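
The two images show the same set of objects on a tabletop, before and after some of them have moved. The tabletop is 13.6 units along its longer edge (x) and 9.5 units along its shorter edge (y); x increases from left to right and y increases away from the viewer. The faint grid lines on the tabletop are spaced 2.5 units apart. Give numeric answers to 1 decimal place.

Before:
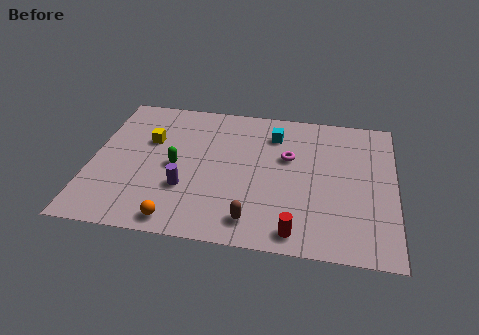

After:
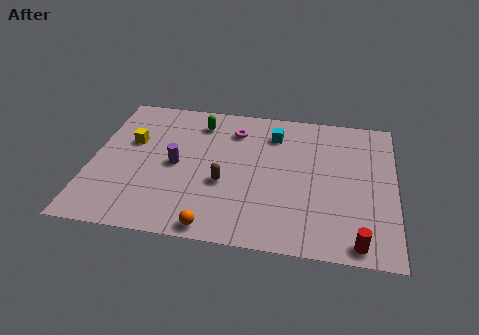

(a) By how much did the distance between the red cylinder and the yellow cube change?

+3.0

The distance was about 8.4 in the first image and 11.4 in the second, so they moved 3.0 units further apart.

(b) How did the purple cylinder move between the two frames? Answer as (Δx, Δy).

(-0.5, 1.5)

The purple cylinder was at about (4.3, 3.1) and moved to about (3.8, 4.6).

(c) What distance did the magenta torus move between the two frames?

2.9

The magenta torus was near (8.8, 5.9) before and (6.3, 7.4) after, so it travelled √(2.5² + 1.5²) ≈ 2.9 units.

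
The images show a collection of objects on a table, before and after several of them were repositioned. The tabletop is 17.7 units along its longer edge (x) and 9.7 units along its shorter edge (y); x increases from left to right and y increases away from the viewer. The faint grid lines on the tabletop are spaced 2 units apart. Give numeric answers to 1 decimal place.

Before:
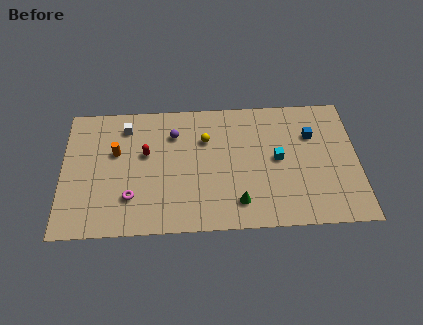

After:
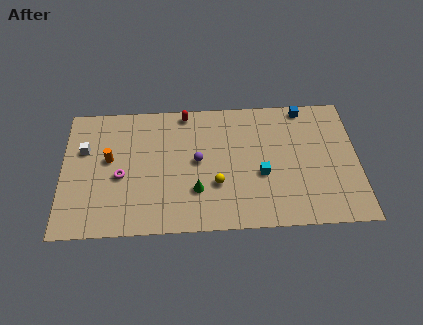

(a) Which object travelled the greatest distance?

the red capsule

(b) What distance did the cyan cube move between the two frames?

1.5

From (12.9, 5.0) to (11.9, 3.9), the cyan cube covered √(1.0² + 1.1²) ≈ 1.5 units.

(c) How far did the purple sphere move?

2.5

The purple sphere moved from about (6.7, 7.2) to (8.1, 5.1), a distance of √(1.4² + 2.1²) ≈ 2.5.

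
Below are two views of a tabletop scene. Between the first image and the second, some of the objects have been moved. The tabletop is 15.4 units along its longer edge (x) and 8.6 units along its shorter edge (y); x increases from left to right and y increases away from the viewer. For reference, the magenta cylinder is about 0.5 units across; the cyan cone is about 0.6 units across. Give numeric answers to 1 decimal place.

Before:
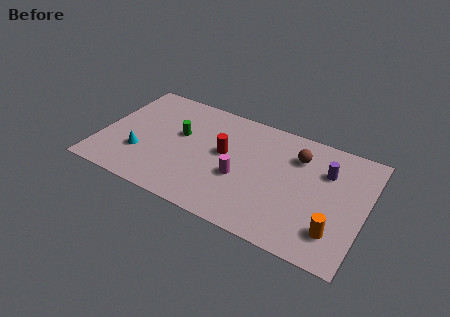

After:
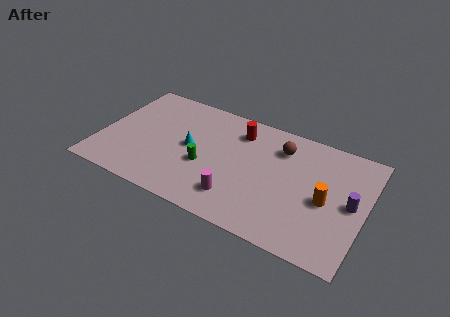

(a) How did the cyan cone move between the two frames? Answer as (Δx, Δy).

(2.7, 1.7)

The cyan cone was at about (2.5, 2.7) and moved to about (5.2, 4.4).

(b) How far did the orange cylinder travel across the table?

2.0

The orange cylinder was near (13.9, 2.0) before and (13.2, 3.9) after, so it travelled √(0.7² + 1.9²) ≈ 2.0 units.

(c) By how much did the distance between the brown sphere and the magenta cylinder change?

+0.9

They were about 4.2 units apart before and 5.1 after — 0.9 units further apart.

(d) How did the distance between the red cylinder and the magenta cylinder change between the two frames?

+3.1

Before: roughly 1.8 units apart; after: 4.9. That's 3.1 units further apart.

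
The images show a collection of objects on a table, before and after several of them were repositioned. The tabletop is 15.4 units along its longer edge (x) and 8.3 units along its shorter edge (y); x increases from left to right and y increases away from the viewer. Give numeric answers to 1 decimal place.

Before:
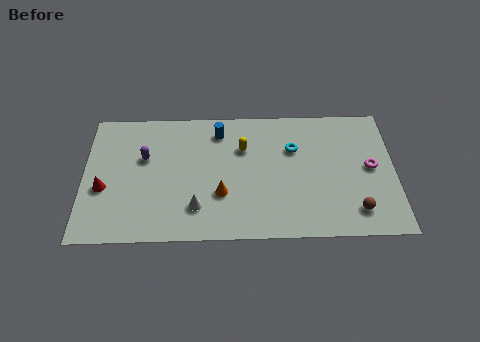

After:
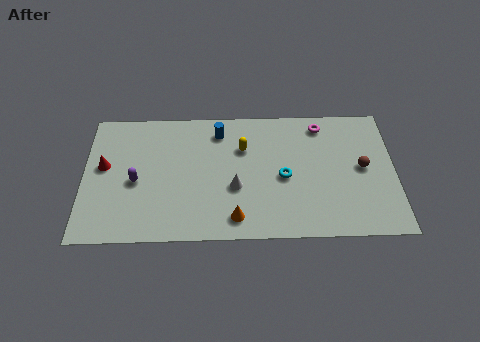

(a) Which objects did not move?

the yellow capsule and the blue cylinder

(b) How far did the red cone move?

1.4

From (1.0, 3.3) to (1.0, 4.7), the red cone covered √(0.0² + 1.4²) ≈ 1.4 units.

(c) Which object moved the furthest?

the magenta torus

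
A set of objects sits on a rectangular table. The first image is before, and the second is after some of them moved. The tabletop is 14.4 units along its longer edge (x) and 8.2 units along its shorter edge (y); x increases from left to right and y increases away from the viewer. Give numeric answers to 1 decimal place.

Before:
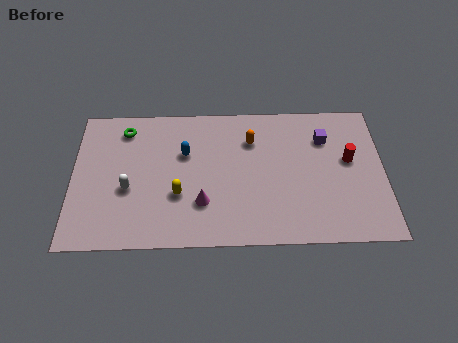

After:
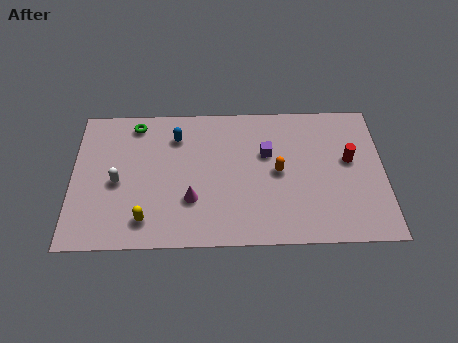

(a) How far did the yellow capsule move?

2.1

The yellow capsule moved from about (4.9, 2.9) to (3.4, 1.5), a distance of √(1.5² + 1.4²) ≈ 2.1.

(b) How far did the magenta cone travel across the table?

0.5

The magenta cone was near (6.0, 2.4) before and (5.5, 2.6) after, so it travelled √(0.5² + 0.2²) ≈ 0.5 units.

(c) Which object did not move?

the red cylinder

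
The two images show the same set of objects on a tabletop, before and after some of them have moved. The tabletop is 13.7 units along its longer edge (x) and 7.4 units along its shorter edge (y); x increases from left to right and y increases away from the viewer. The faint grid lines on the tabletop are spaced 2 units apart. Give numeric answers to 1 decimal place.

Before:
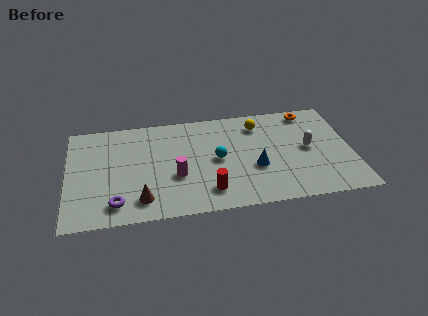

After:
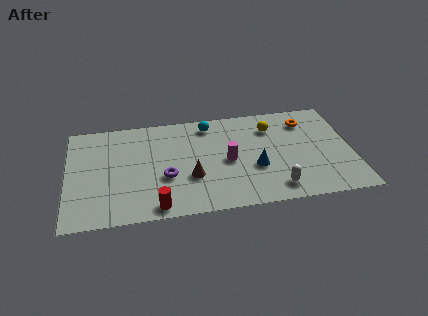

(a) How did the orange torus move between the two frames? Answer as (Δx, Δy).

(-0.2, -0.7)

The orange torus started near (11.8, 6.5) and ended near (11.6, 5.8).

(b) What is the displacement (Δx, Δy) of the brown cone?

(2.4, 1.2)

The brown cone started near (3.5, 1.4) and ended near (5.9, 2.6).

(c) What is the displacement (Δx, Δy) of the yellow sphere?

(0.6, -0.3)

The yellow sphere was at about (9.3, 5.9) and moved to about (9.9, 5.6).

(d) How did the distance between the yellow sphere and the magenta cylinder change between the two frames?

-2.1

Before: roughly 5.1 units apart; after: 3.0. That's 2.1 units closer together.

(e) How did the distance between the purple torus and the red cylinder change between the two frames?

-2.3

They were about 4.4 units apart before and 2.1 after — 2.3 units closer together.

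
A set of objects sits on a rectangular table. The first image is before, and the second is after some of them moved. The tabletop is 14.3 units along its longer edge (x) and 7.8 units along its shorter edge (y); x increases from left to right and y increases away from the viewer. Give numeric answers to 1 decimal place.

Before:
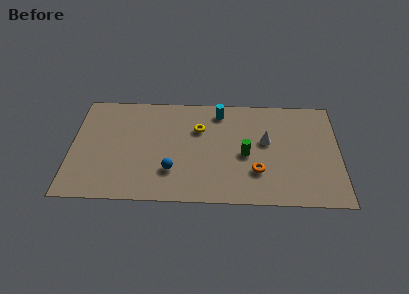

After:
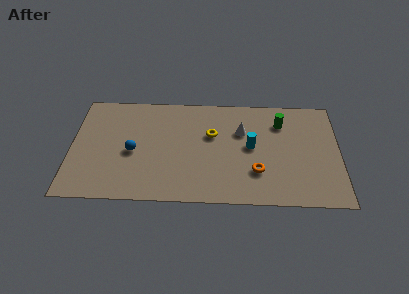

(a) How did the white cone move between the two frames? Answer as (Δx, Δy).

(-1.3, 0.7)

The white cone started near (10.4, 4.5) and ended near (9.1, 5.2).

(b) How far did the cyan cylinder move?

3.0

The cyan cylinder was near (7.9, 6.6) before and (9.6, 4.1) after, so it travelled √(1.7² + 2.5²) ≈ 3.0 units.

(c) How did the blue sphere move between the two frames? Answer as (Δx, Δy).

(-2.1, 1.3)

The blue sphere was at about (5.4, 2.2) and moved to about (3.3, 3.5).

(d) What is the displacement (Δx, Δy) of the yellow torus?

(0.7, -0.4)

The yellow torus was at about (6.8, 5.3) and moved to about (7.5, 4.9).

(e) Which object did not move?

the orange torus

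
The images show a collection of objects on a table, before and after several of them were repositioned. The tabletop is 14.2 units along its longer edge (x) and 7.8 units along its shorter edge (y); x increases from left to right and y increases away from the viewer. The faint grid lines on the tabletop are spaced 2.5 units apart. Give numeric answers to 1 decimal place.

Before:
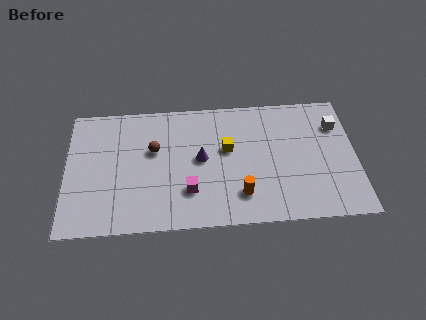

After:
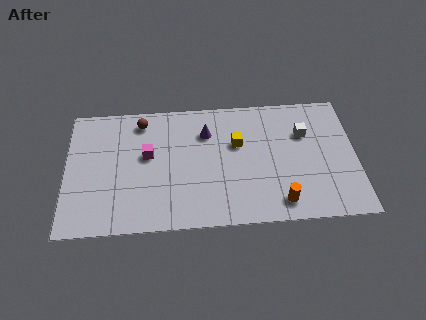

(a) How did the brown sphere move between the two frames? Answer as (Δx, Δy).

(-0.6, 1.8)

The brown sphere started near (4.3, 4.8) and ended near (3.7, 6.6).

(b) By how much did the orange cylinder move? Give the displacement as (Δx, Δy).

(1.9, -0.6)

The orange cylinder started near (8.5, 1.8) and ended near (10.4, 1.2).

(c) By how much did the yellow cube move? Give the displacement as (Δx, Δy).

(0.5, 0.3)

From the two frames, the yellow cube sits at roughly (7.9, 4.6) before and (8.4, 4.9) after.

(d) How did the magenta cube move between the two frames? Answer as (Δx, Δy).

(-2.0, 2.3)

The magenta cube was at about (6.0, 2.2) and moved to about (4.0, 4.5).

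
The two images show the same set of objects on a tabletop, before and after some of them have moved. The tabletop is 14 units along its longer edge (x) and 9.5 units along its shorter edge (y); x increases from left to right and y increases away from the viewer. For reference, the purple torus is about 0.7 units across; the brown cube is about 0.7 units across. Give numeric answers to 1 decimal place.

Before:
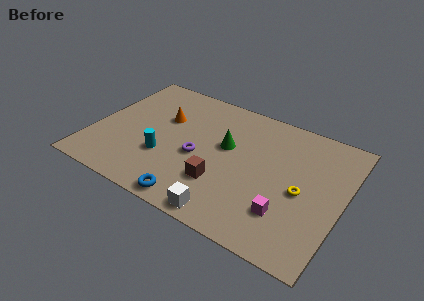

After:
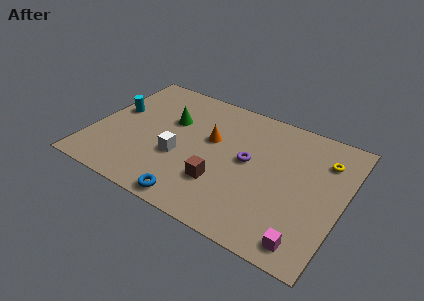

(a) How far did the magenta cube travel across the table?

1.8

From (11.2, 2.5) to (12.5, 1.2), the magenta cube covered √(1.3² + 1.3²) ≈ 1.8 units.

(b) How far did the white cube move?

4.2

The white cube was near (8.2, 0.9) before and (5.0, 3.6) after, so it travelled √(3.2² + 2.7²) ≈ 4.2 units.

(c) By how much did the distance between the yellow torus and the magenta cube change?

+4.0

They were about 1.9 units apart before and 5.9 after — 4.0 units further apart.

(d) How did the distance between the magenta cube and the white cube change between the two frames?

+4.5

Before: roughly 3.4 units apart; after: 7.9. That's 4.5 units further apart.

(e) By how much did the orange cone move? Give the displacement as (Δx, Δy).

(2.8, -0.4)

From the two frames, the orange cone sits at roughly (3.7, 6.1) before and (6.5, 5.7) after.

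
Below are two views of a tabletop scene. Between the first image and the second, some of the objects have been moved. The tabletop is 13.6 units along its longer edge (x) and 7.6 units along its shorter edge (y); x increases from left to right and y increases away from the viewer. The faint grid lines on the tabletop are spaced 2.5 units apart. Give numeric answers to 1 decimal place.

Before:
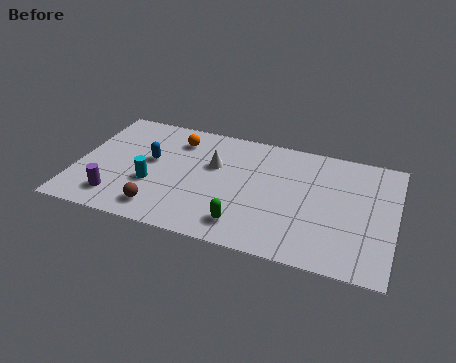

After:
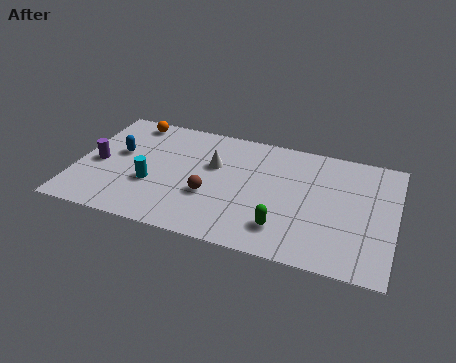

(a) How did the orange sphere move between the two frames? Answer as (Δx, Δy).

(-2.1, 0.7)

The orange sphere was at about (4.1, 6.0) and moved to about (2.0, 6.7).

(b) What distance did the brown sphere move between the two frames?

2.5

From (3.8, 1.3) to (5.8, 2.8), the brown sphere covered √(2.0² + 1.5²) ≈ 2.5 units.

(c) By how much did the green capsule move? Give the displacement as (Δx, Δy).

(1.6, 0.3)

From the two frames, the green capsule sits at roughly (7.4, 1.4) before and (9.0, 1.7) after.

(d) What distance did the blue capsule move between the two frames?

1.4

The blue capsule moved from about (3.1, 4.3) to (1.7, 4.4), a distance of √(1.4² + 0.1²) ≈ 1.4.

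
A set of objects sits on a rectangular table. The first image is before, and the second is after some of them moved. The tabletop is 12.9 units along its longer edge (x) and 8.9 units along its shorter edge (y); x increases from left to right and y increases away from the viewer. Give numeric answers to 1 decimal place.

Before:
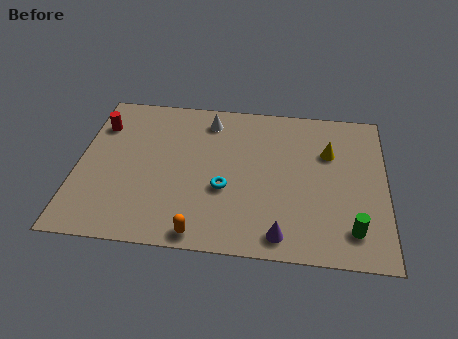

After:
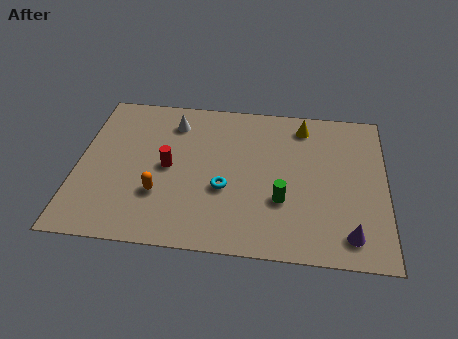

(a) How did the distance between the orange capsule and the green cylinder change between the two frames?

-1.2

The distance was about 6.3 in the first image and 5.1 in the second, so they moved 1.2 units closer together.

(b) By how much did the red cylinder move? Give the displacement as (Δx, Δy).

(3.0, -2.2)

The red cylinder started near (0.8, 6.6) and ended near (3.8, 4.4).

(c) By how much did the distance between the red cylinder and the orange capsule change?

-5.7

The distance was about 7.3 in the first image and 1.6 in the second, so they moved 5.7 units closer together.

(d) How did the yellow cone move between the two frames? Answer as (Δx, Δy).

(-1.1, 1.5)

From the two frames, the yellow cone sits at roughly (10.5, 6.0) before and (9.4, 7.5) after.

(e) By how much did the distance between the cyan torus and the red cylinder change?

-3.7

The distance was about 6.3 in the first image and 2.6 in the second, so they moved 3.7 units closer together.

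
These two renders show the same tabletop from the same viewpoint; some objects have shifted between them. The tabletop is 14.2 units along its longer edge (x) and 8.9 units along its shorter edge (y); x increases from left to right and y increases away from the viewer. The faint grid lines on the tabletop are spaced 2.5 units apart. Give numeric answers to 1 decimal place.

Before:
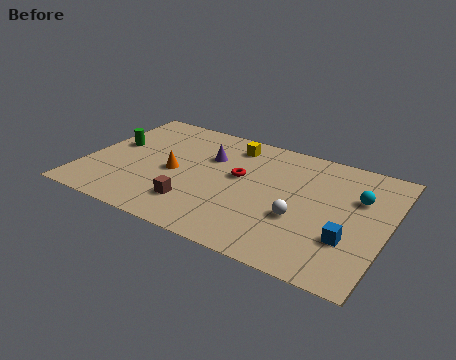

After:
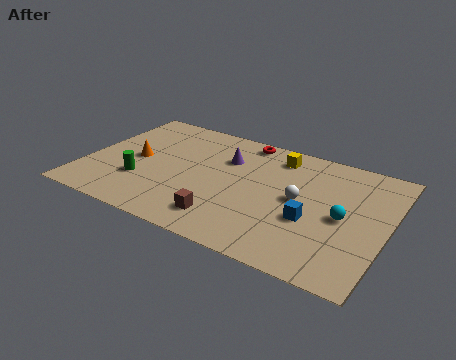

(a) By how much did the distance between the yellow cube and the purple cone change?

+0.9

The distance was about 1.7 in the first image and 2.6 in the second, so they moved 0.9 units further apart.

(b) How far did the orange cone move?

1.9

The orange cone moved from about (4.2, 4.1) to (2.3, 4.4), a distance of √(1.9² + 0.3²) ≈ 1.9.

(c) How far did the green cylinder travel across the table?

2.9

From (1.1, 5.1) to (2.8, 2.8), the green cylinder covered √(1.7² + 2.3²) ≈ 2.9 units.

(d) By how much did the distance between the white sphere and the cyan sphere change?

-1.4

They were about 3.5 units apart before and 2.1 after — 1.4 units closer together.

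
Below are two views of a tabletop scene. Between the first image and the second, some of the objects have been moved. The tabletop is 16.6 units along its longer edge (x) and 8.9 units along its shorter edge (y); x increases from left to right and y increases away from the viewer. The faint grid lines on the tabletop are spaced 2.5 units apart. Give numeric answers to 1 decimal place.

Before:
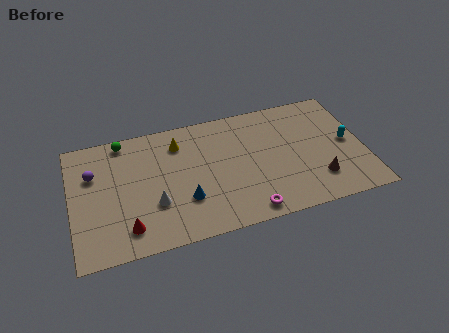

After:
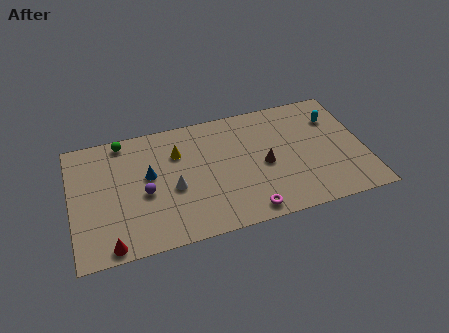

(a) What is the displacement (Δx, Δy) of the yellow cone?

(-0.1, -0.7)

From the two frames, the yellow cone sits at roughly (6.2, 7.0) before and (6.1, 6.3) after.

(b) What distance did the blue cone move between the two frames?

3.0

From (6.3, 2.8) to (4.4, 5.1), the blue cone covered √(1.9² + 2.3²) ≈ 3.0 units.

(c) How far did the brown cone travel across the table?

3.5

The brown cone was near (13.8, 2.2) before and (10.9, 4.1) after, so it travelled √(2.9² + 1.9²) ≈ 3.5 units.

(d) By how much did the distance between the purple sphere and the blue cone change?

-4.7

They were about 5.9 units apart before and 1.2 after — 4.7 units closer together.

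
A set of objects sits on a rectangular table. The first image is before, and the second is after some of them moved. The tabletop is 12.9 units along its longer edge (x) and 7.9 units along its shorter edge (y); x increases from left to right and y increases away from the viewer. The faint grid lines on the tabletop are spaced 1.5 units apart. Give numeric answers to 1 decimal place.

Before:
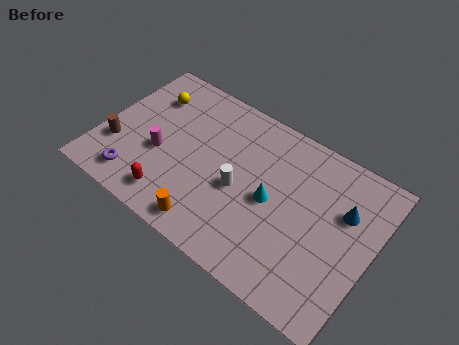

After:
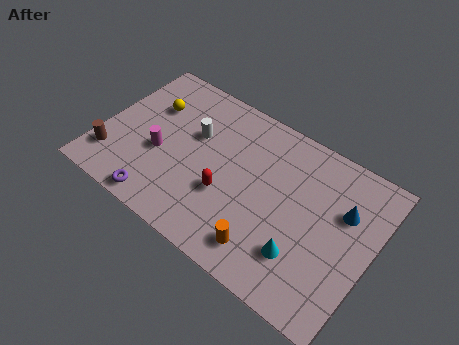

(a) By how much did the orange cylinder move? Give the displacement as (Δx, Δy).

(2.6, 0.4)

The orange cylinder started near (5.8, 1.0) and ended near (8.4, 1.4).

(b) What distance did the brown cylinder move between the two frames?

0.7

The brown cylinder was near (0.9, 2.5) before and (0.8, 1.8) after, so it travelled √(0.1² + 0.7²) ≈ 0.7 units.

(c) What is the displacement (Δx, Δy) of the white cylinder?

(-2.5, 1.5)

The white cylinder started near (6.7, 3.5) and ended near (4.2, 5.0).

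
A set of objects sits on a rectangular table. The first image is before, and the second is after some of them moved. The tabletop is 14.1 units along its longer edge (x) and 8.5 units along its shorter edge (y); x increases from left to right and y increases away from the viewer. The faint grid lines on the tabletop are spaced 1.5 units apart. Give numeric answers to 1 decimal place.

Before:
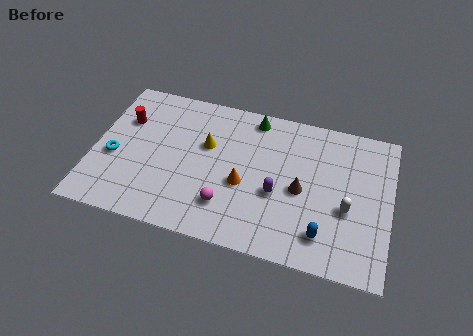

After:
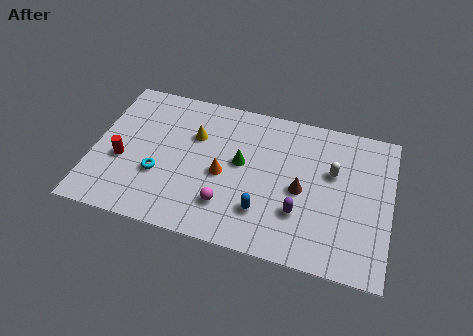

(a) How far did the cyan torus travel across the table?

2.3

The cyan torus moved from about (1.0, 3.5) to (3.2, 3.0), a distance of √(2.2² + 0.5²) ≈ 2.3.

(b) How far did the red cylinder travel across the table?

2.4

From (1.3, 5.8) to (1.4, 3.4), the red cylinder covered √(0.1² + 2.4²) ≈ 2.4 units.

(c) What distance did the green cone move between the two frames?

2.8

From (7.4, 7.5) to (7.0, 4.7), the green cone covered √(0.4² + 2.8²) ≈ 2.8 units.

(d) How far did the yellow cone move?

0.7

The yellow cone was near (5.3, 5.3) before and (4.7, 5.7) after, so it travelled √(0.6² + 0.4²) ≈ 0.7 units.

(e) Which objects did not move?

the brown cone and the magenta sphere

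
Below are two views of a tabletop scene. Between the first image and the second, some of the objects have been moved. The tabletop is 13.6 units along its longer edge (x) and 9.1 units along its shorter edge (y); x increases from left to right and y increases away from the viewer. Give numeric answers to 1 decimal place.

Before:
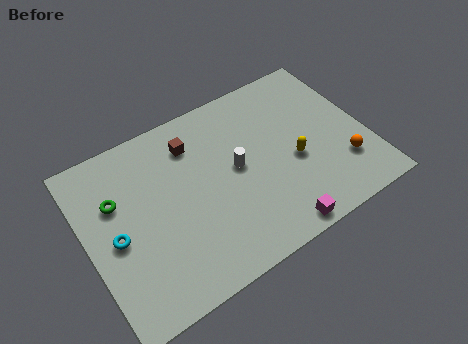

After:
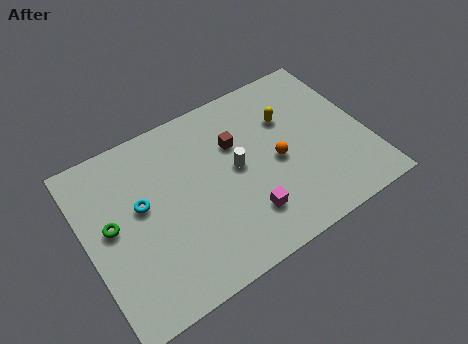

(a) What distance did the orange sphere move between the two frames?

3.4

The orange sphere was near (12.2, 2.5) before and (9.2, 4.2) after, so it travelled √(3.0² + 1.7²) ≈ 3.4 units.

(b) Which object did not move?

the white cylinder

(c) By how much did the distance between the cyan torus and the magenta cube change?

-2.5

Before: roughly 8.0 units apart; after: 5.5. That's 2.5 units closer together.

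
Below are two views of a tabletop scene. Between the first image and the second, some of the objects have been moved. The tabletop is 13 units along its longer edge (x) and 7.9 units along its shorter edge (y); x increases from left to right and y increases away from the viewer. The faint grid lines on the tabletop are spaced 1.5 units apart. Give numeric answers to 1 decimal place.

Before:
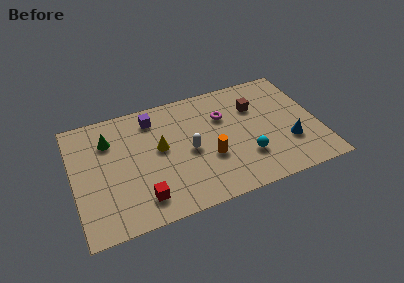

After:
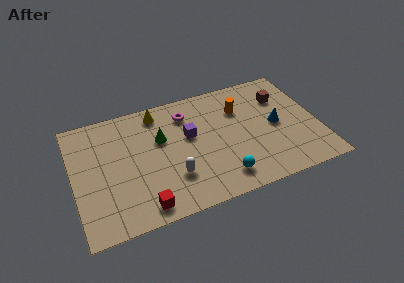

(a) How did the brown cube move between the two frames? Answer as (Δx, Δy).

(1.5, 0.2)

From the two frames, the brown cube sits at roughly (9.8, 5.5) before and (11.3, 5.7) after.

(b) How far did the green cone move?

2.8

From (2.0, 5.8) to (4.7, 5.0), the green cone covered √(2.7² + 0.8²) ≈ 2.8 units.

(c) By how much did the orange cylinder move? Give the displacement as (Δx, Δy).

(1.9, 2.7)

The orange cylinder started near (7.1, 2.9) and ended near (9.0, 5.6).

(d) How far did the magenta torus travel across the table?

2.1

The magenta torus was near (8.1, 5.4) before and (6.2, 6.2) after, so it travelled √(1.9² + 0.8²) ≈ 2.1 units.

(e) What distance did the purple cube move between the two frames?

2.5

The purple cube moved from about (4.4, 6.5) to (6.2, 4.7), a distance of √(1.8² + 1.8²) ≈ 2.5.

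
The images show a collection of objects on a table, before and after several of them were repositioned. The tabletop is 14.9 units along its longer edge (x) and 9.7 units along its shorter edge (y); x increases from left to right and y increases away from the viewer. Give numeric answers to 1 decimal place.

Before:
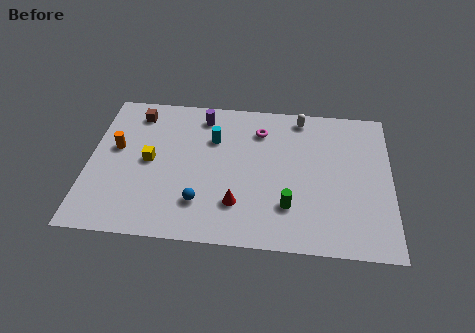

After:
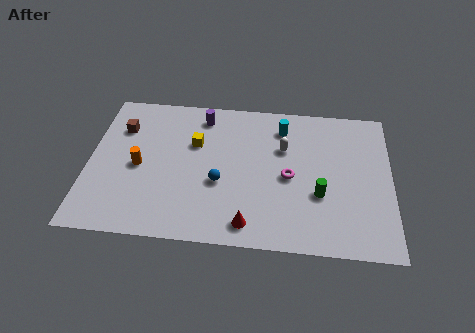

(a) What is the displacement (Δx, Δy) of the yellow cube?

(2.2, 1.4)

The yellow cube was at about (3.0, 4.9) and moved to about (5.2, 6.3).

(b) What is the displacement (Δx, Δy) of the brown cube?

(-0.7, -1.1)

From the two frames, the brown cube sits at roughly (2.2, 8.1) before and (1.5, 7.0) after.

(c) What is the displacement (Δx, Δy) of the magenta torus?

(1.5, -3.0)

The magenta torus was at about (8.4, 7.5) and moved to about (9.9, 4.5).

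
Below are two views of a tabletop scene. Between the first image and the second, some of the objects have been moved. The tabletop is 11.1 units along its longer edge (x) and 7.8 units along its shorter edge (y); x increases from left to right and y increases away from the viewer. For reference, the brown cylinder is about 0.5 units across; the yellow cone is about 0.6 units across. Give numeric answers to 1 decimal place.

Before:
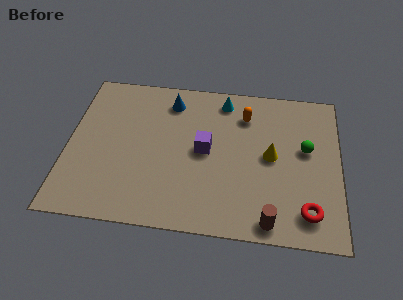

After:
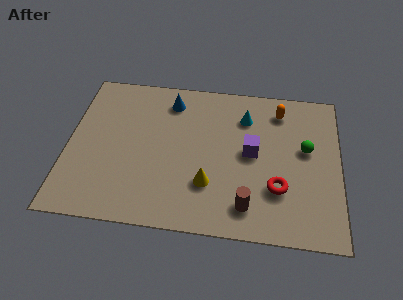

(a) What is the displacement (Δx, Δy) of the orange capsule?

(1.4, 0.4)

The orange capsule was at about (7.2, 6.0) and moved to about (8.6, 6.4).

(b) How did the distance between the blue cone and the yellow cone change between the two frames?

-0.4

They were about 4.8 units apart before and 4.4 after — 0.4 units closer together.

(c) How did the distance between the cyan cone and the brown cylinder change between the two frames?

-1.7

Before: roughly 6.2 units apart; after: 4.5. That's 1.7 units closer together.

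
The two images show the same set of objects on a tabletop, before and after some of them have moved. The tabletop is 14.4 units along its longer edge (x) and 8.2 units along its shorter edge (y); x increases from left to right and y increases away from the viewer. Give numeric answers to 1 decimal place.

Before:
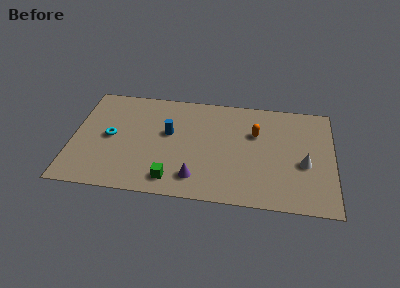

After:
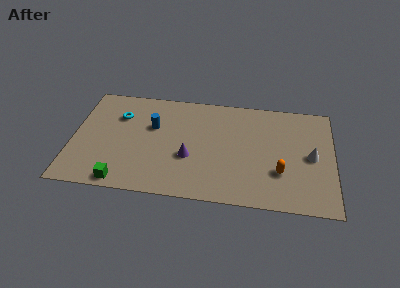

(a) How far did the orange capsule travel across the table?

3.1

From (10.1, 5.4) to (11.5, 2.6), the orange capsule covered √(1.4² + 2.8²) ≈ 3.1 units.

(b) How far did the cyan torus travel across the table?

1.7

From (2.1, 4.1) to (2.5, 5.8), the cyan torus covered √(0.4² + 1.7²) ≈ 1.7 units.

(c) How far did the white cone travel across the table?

0.7

The white cone moved from about (12.8, 3.4) to (13.2, 4.0), a distance of √(0.4² + 0.6²) ≈ 0.7.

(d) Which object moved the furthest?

the orange capsule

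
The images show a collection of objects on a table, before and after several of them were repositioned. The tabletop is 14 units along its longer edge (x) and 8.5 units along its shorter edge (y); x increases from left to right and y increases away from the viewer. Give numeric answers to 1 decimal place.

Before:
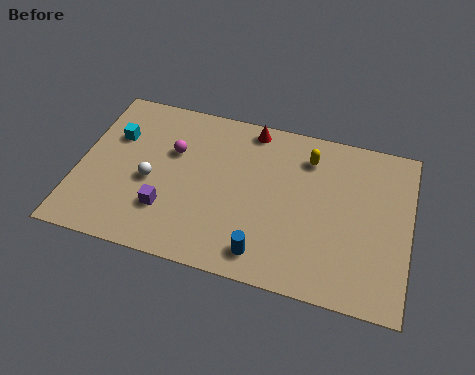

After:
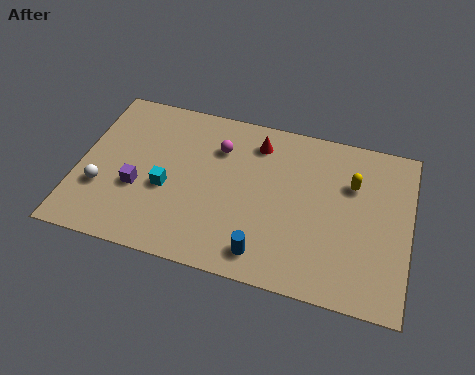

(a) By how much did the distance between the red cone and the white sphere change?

+1.9

Before: roughly 5.6 units apart; after: 7.5. That's 1.9 units further apart.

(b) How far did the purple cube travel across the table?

1.5

The purple cube moved from about (3.9, 2.4) to (2.6, 3.2), a distance of √(1.3² + 0.8²) ≈ 1.5.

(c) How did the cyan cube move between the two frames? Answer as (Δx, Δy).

(2.4, -2.2)

The cyan cube started near (1.4, 5.7) and ended near (3.8, 3.5).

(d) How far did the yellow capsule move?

2.1

The yellow capsule moved from about (9.6, 6.7) to (11.5, 5.8), a distance of √(1.9² + 0.9²) ≈ 2.1.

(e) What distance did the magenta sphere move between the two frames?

2.0

From (3.9, 5.5) to (5.8, 6.2), the magenta sphere covered √(1.9² + 0.7²) ≈ 2.0 units.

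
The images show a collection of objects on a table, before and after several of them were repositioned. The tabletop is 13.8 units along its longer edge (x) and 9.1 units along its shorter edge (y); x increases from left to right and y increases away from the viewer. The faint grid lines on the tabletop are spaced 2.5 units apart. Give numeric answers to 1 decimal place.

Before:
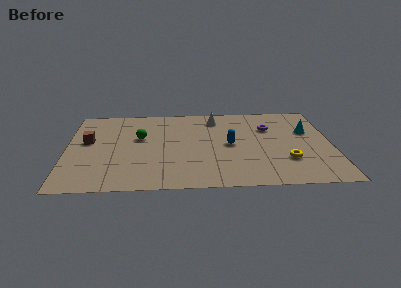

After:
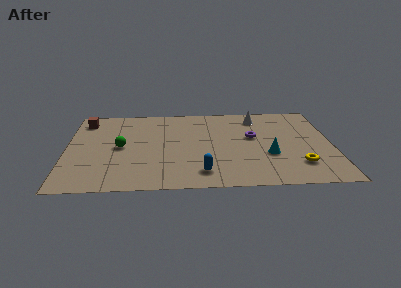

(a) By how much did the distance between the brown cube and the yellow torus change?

+1.7

The distance was about 10.6 in the first image and 12.3 in the second, so they moved 1.7 units further apart.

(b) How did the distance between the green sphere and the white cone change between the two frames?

+3.3

The distance was about 4.5 in the first image and 7.8 in the second, so they moved 3.3 units further apart.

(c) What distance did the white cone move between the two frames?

2.2

The white cone moved from about (7.8, 7.5) to (10.0, 7.5), a distance of √(2.2² + 0.0²) ≈ 2.2.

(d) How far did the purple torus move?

1.3

From (10.6, 6.3) to (9.7, 5.3), the purple torus covered √(0.9² + 1.0²) ≈ 1.3 units.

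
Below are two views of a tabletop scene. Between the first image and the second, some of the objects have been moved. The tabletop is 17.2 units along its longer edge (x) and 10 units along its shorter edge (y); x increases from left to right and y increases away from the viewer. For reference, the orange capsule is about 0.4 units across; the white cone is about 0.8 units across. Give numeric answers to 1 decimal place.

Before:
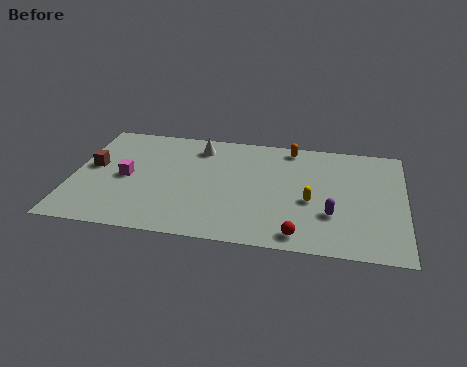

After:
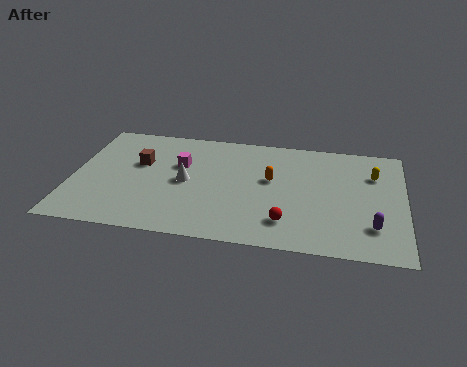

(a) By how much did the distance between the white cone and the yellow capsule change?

+2.7

They were about 7.2 units apart before and 9.9 after — 2.7 units further apart.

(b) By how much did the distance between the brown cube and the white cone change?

-3.2

They were about 6.0 units apart before and 2.8 after — 3.2 units closer together.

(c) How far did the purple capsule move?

2.2

From (13.5, 3.2) to (15.6, 2.5), the purple capsule covered √(2.1² + 0.7²) ≈ 2.2 units.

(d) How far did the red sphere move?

1.2

From (11.9, 1.2) to (11.2, 2.2), the red sphere covered √(0.7² + 1.0²) ≈ 1.2 units.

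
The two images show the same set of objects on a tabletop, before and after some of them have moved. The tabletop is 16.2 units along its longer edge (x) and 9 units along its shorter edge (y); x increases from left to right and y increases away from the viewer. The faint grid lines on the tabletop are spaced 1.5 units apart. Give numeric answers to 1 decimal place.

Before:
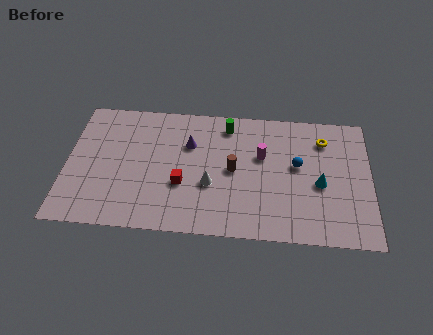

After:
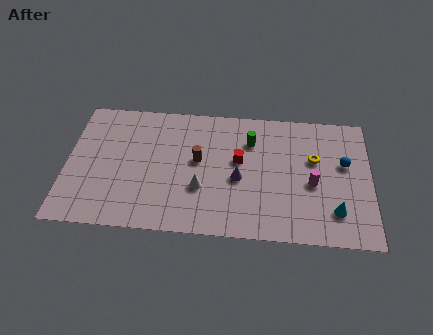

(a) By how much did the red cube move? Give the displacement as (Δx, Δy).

(3.0, 1.9)

The red cube started near (6.2, 3.3) and ended near (9.2, 5.2).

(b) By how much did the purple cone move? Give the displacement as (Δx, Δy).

(2.7, -2.2)

The purple cone started near (6.5, 6.1) and ended near (9.2, 3.9).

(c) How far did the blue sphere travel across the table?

2.5

The blue sphere moved from about (12.3, 5.1) to (14.8, 5.4), a distance of √(2.5² + 0.3²) ≈ 2.5.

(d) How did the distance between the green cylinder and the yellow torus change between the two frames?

-1.7

Before: roughly 5.2 units apart; after: 3.5. That's 1.7 units closer together.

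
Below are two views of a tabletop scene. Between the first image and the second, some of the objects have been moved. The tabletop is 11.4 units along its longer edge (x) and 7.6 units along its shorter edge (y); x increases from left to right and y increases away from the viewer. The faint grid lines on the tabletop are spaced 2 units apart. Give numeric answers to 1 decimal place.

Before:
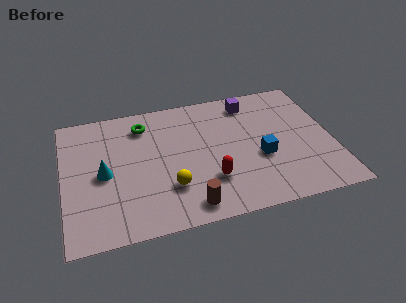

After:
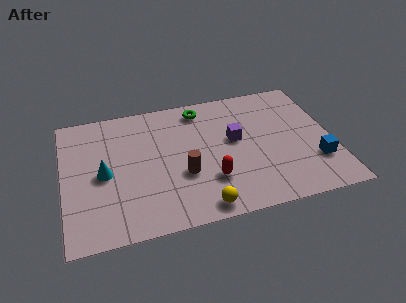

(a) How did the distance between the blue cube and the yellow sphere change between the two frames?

+1.2

Before: roughly 4.0 units apart; after: 5.2. That's 1.2 units further apart.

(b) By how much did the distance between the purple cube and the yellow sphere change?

-1.7

Before: roughly 5.6 units apart; after: 3.9. That's 1.7 units closer together.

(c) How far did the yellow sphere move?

1.8

The yellow sphere moved from about (4.4, 2.2) to (5.6, 0.8), a distance of √(1.2² + 1.4²) ≈ 1.8.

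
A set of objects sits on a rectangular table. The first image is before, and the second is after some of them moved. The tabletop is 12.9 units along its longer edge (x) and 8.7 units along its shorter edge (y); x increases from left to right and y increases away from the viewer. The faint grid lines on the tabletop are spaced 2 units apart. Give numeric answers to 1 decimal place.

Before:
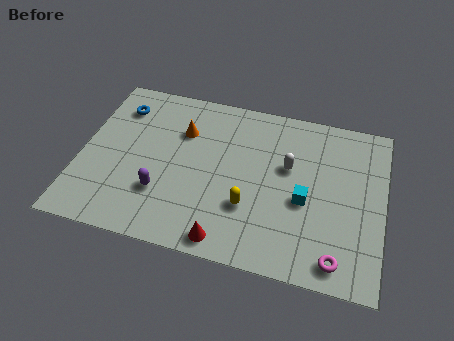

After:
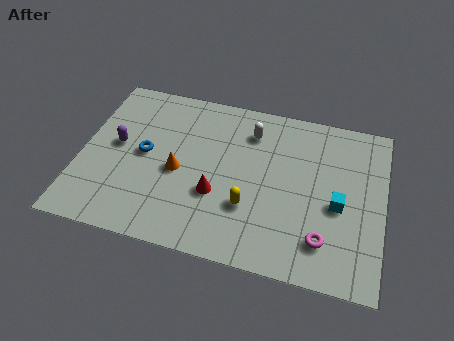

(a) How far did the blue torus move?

2.6

From (1.4, 6.8) to (2.7, 4.5), the blue torus covered √(1.3² + 2.3²) ≈ 2.6 units.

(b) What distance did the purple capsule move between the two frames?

3.0

The purple capsule moved from about (3.6, 2.6) to (1.5, 4.7), a distance of √(2.1² + 2.1²) ≈ 3.0.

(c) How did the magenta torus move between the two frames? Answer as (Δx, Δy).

(-0.6, 0.8)

The magenta torus was at about (11.1, 1.1) and moved to about (10.5, 1.9).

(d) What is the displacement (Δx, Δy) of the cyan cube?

(1.4, 0.1)

From the two frames, the cyan cube sits at roughly (9.6, 3.7) before and (11.0, 3.8) after.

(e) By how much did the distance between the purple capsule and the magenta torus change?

+1.8

They were about 7.6 units apart before and 9.4 after — 1.8 units further apart.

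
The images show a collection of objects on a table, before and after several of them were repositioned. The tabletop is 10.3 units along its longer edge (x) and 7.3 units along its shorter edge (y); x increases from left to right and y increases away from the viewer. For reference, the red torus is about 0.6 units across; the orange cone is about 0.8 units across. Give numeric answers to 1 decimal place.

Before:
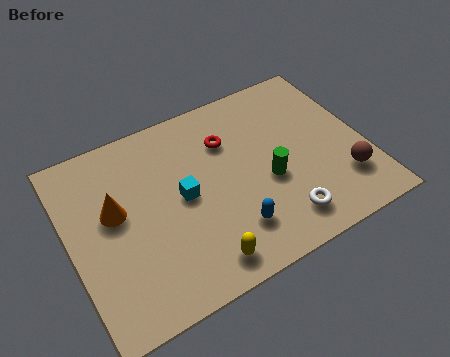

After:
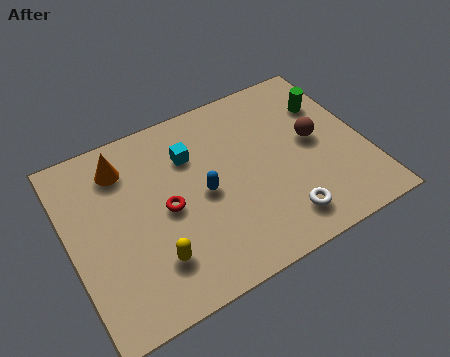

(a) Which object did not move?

the white torus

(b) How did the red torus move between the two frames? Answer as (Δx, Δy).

(-2.4, -1.7)

The red torus started near (5.7, 5.2) and ended near (3.3, 3.5).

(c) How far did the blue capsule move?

1.9

The blue capsule was near (5.3, 1.7) before and (4.6, 3.5) after, so it travelled √(0.7² + 1.8²) ≈ 1.9 units.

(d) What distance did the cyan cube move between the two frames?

1.6

The cyan cube moved from about (3.9, 3.7) to (4.4, 5.2), a distance of √(0.5² + 1.5²) ≈ 1.6.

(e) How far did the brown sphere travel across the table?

2.1

From (9.3, 1.9) to (8.6, 3.9), the brown sphere covered √(0.7² + 2.0²) ≈ 2.1 units.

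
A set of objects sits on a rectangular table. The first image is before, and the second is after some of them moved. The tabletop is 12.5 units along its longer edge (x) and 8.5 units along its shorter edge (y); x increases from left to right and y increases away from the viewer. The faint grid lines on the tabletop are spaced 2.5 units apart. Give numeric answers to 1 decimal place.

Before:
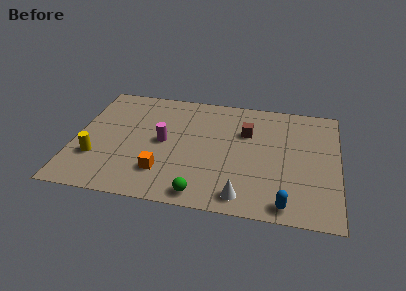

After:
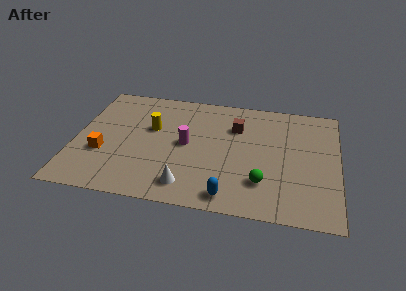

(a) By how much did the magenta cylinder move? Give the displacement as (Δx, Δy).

(1.1, 0.0)

From the two frames, the magenta cylinder sits at roughly (4.2, 4.3) before and (5.3, 4.3) after.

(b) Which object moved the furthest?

the yellow cylinder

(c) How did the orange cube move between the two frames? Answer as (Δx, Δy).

(-2.9, 0.9)

From the two frames, the orange cube sits at roughly (4.3, 2.1) before and (1.4, 3.0) after.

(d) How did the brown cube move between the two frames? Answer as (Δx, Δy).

(-0.5, 0.3)

The brown cube was at about (8.1, 5.7) and moved to about (7.6, 6.0).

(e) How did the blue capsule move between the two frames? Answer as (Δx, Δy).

(-2.6, 0.1)

The blue capsule started near (10.1, 0.9) and ended near (7.5, 1.0).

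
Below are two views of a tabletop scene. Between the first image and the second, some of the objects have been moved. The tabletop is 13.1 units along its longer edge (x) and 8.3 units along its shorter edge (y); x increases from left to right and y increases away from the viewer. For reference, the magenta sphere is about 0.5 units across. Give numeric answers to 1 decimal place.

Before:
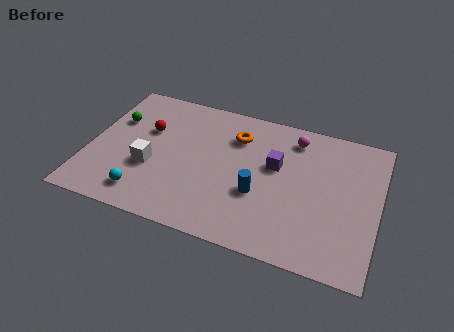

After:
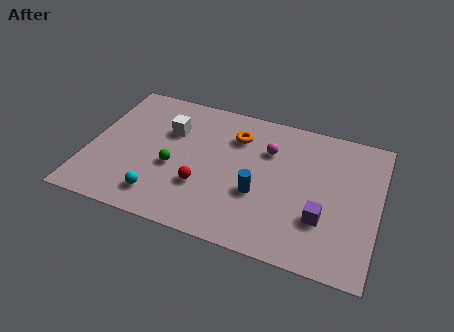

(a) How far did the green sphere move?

3.6

The green sphere moved from about (1.0, 5.5) to (3.9, 3.4), a distance of √(2.9² + 2.1²) ≈ 3.6.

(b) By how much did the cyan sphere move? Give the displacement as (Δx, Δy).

(0.7, 0.1)

The cyan sphere was at about (2.8, 1.4) and moved to about (3.5, 1.5).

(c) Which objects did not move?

the blue cylinder and the orange torus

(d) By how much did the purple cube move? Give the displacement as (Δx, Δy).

(2.3, -2.4)

The purple cube was at about (8.4, 5.0) and moved to about (10.7, 2.6).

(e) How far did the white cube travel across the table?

2.6

The white cube moved from about (2.9, 3.1) to (3.5, 5.6), a distance of √(0.6² + 2.5²) ≈ 2.6.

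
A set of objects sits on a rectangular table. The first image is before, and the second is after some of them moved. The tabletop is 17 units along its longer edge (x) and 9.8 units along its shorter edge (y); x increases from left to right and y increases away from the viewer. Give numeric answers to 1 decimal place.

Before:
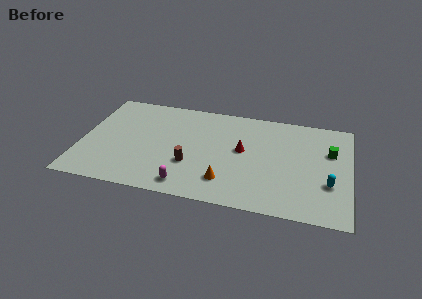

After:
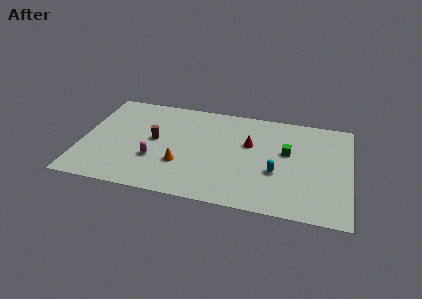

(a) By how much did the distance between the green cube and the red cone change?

-3.2

They were about 5.6 units apart before and 2.4 after — 3.2 units closer together.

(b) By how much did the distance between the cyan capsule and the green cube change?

-0.9

Before: roughly 3.1 units apart; after: 2.2. That's 0.9 units closer together.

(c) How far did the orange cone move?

3.1

The orange cone moved from about (9.3, 2.2) to (6.4, 3.2), a distance of √(2.9² + 1.0²) ≈ 3.1.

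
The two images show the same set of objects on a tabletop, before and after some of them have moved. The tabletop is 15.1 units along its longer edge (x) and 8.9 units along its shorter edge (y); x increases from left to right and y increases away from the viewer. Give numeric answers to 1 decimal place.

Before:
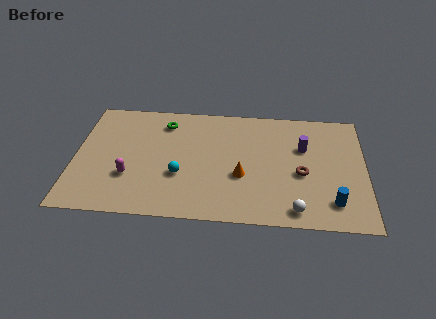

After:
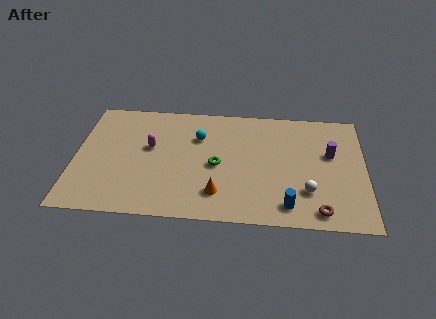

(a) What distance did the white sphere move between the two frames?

1.5

From (11.5, 1.1) to (12.1, 2.5), the white sphere covered √(0.6² + 1.4²) ≈ 1.5 units.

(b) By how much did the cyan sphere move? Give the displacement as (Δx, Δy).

(0.9, 3.0)

The cyan sphere was at about (5.5, 3.2) and moved to about (6.4, 6.2).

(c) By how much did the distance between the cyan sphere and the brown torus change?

+1.8

They were about 6.3 units apart before and 8.1 after — 1.8 units further apart.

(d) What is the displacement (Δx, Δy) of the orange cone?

(-1.2, -1.4)

The orange cone started near (8.7, 3.4) and ended near (7.5, 2.0).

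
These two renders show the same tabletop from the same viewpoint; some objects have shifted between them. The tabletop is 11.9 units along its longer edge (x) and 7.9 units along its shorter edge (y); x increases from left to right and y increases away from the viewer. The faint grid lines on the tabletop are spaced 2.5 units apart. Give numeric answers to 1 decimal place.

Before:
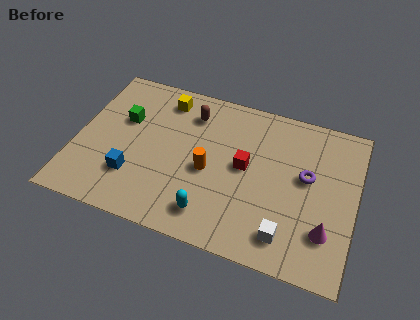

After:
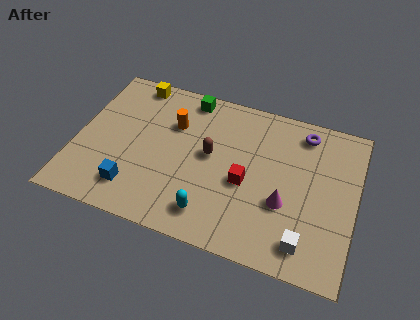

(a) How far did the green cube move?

3.3

The green cube was near (1.9, 5.0) before and (4.5, 7.0) after, so it travelled √(2.6² + 2.0²) ≈ 3.3 units.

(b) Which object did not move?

the cyan capsule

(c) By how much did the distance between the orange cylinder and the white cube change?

+3.2

Before: roughly 4.1 units apart; after: 7.3. That's 3.2 units further apart.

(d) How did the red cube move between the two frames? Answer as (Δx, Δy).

(0.1, -0.8)

The red cube was at about (7.2, 4.2) and moved to about (7.3, 3.4).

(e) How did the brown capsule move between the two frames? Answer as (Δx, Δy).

(1.0, -1.9)

The brown capsule started near (4.7, 6.2) and ended near (5.7, 4.3).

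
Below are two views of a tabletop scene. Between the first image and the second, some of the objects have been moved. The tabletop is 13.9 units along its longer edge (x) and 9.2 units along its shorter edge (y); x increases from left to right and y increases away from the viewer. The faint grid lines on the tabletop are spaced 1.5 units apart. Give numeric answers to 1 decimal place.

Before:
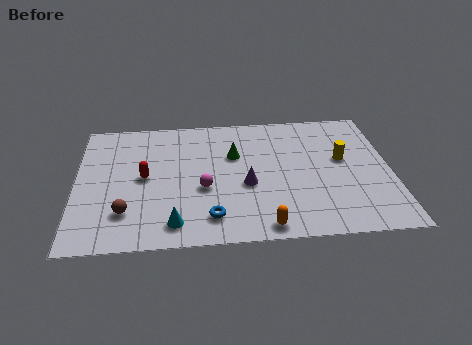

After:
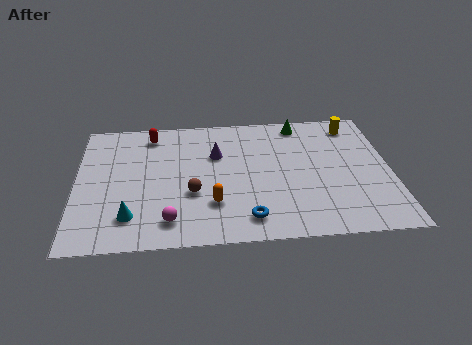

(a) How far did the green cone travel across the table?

3.7

The green cone was near (7.0, 6.0) before and (10.0, 8.1) after, so it travelled √(3.0² + 2.1²) ≈ 3.7 units.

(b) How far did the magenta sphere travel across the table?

2.6

The magenta sphere moved from about (5.6, 3.7) to (4.1, 1.6), a distance of √(1.5² + 2.1²) ≈ 2.6.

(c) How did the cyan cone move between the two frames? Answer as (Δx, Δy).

(-1.9, 0.6)

From the two frames, the cyan cone sits at roughly (4.3, 1.4) before and (2.4, 2.0) after.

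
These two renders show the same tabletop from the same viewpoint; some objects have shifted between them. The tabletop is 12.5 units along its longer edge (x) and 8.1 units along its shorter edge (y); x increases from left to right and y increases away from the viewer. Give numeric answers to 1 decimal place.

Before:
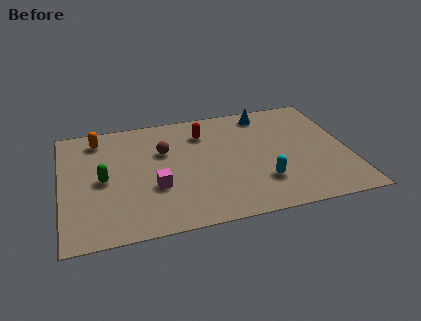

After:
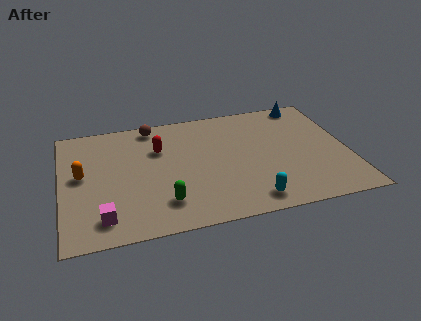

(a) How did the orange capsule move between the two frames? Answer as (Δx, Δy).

(-0.8, -2.4)

The orange capsule started near (1.7, 6.8) and ended near (0.9, 4.4).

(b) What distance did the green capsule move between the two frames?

3.3

The green capsule was near (1.8, 3.9) before and (4.3, 1.8) after, so it travelled √(2.5² + 2.1²) ≈ 3.3 units.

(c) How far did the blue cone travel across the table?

1.9

From (9.1, 7.0) to (11.0, 7.3), the blue cone covered √(1.9² + 0.3²) ≈ 1.9 units.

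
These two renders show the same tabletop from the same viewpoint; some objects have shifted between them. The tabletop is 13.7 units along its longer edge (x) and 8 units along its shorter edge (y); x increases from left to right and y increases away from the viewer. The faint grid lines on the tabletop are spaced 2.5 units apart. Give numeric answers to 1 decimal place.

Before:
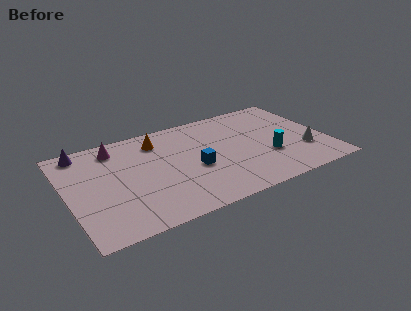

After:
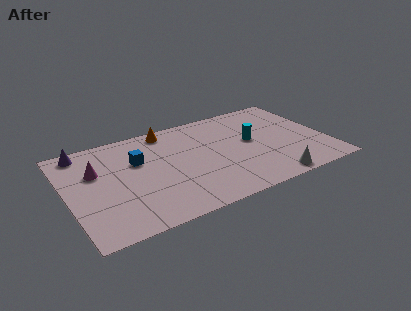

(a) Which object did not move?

the purple cone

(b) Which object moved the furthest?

the blue cube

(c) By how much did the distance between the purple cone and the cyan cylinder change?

-1.2

They were about 10.3 units apart before and 9.1 after — 1.2 units closer together.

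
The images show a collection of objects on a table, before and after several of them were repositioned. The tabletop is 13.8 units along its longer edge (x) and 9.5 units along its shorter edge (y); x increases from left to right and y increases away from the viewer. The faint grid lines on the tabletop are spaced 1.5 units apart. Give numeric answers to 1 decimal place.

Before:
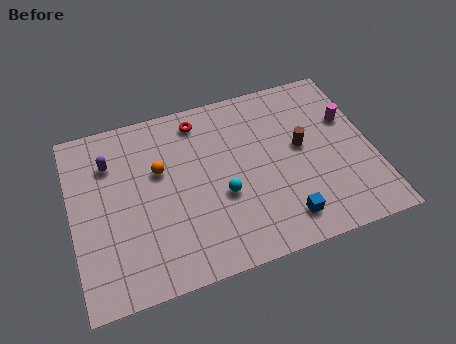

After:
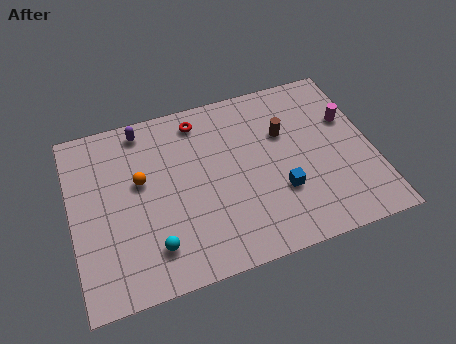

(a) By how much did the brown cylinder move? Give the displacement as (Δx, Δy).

(-0.7, 1.0)

From the two frames, the brown cylinder sits at roughly (10.6, 5.2) before and (9.9, 6.2) after.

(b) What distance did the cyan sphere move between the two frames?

3.7

The cyan sphere moved from about (6.8, 3.7) to (3.5, 2.0), a distance of √(3.3² + 1.7²) ≈ 3.7.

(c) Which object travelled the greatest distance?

the cyan sphere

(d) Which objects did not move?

the red torus and the magenta cylinder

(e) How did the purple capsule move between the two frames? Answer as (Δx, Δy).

(1.6, 1.4)

The purple capsule was at about (1.9, 7.0) and moved to about (3.5, 8.4).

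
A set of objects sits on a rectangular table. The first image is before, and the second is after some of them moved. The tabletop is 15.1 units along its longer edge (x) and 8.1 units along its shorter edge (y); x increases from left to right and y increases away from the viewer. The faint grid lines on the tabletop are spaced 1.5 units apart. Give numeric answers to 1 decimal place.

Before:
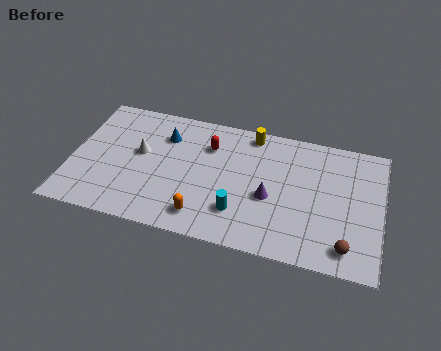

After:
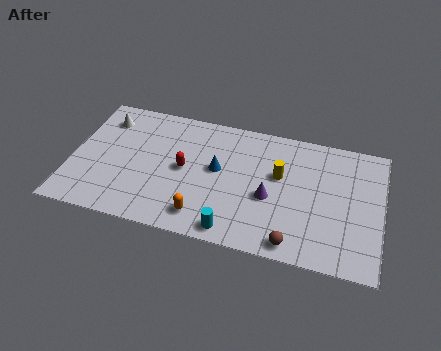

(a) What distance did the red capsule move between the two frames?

2.1

The red capsule moved from about (6.6, 5.9) to (5.5, 4.1), a distance of √(1.1² + 1.8²) ≈ 2.1.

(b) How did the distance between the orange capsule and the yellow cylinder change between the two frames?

-1.2

The distance was about 6.1 in the first image and 4.9 in the second, so they moved 1.2 units closer together.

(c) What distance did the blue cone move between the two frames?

3.1

The blue cone moved from about (4.4, 6.0) to (7.1, 4.5), a distance of √(2.7² + 1.5²) ≈ 3.1.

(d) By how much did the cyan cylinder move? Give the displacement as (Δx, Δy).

(-0.2, -1.2)

The cyan cylinder started near (8.3, 2.1) and ended near (8.1, 0.9).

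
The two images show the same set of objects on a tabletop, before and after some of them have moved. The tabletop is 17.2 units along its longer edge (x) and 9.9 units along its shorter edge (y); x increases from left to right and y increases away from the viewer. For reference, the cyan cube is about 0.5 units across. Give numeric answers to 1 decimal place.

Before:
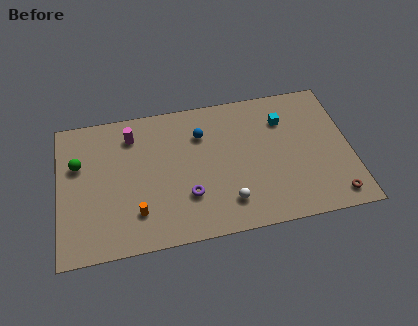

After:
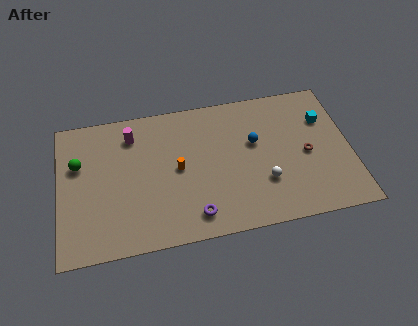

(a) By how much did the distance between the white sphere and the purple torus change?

+2.0

The distance was about 2.5 in the first image and 4.5 in the second, so they moved 2.0 units further apart.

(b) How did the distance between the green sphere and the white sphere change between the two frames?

+1.7

The distance was about 9.6 in the first image and 11.3 in the second, so they moved 1.7 units further apart.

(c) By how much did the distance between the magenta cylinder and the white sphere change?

+1.1

The distance was about 7.9 in the first image and 9.0 in the second, so they moved 1.1 units further apart.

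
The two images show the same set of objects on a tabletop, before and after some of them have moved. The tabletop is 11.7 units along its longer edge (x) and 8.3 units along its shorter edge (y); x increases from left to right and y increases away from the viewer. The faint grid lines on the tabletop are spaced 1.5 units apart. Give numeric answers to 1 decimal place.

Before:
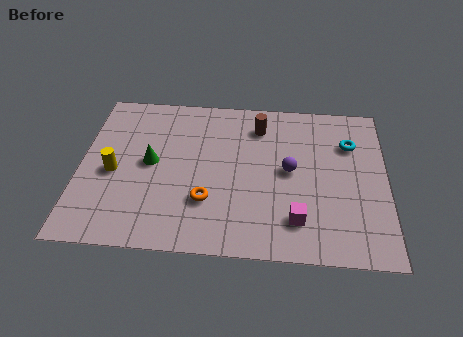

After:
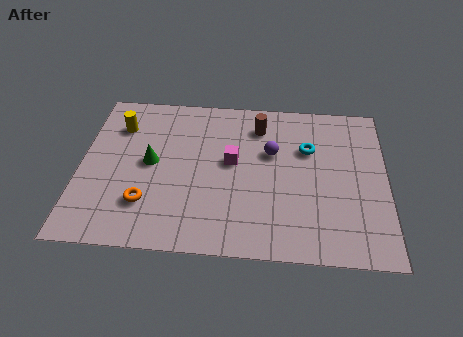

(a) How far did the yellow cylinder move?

2.5

The yellow cylinder moved from about (1.3, 3.7) to (1.4, 6.2), a distance of √(0.1² + 2.5²) ≈ 2.5.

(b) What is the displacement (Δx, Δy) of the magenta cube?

(-2.5, 2.8)

From the two frames, the magenta cube sits at roughly (8.3, 1.8) before and (5.8, 4.6) after.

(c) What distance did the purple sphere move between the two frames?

1.1

The purple sphere moved from about (8.0, 4.3) to (7.3, 5.2), a distance of √(0.7² + 0.9²) ≈ 1.1.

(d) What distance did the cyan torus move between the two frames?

1.6

From (10.3, 5.9) to (8.7, 5.5), the cyan torus covered √(1.6² + 0.4²) ≈ 1.6 units.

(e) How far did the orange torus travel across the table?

2.3

From (4.9, 2.5) to (2.6, 2.2), the orange torus covered √(2.3² + 0.3²) ≈ 2.3 units.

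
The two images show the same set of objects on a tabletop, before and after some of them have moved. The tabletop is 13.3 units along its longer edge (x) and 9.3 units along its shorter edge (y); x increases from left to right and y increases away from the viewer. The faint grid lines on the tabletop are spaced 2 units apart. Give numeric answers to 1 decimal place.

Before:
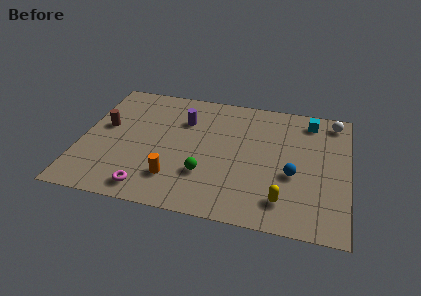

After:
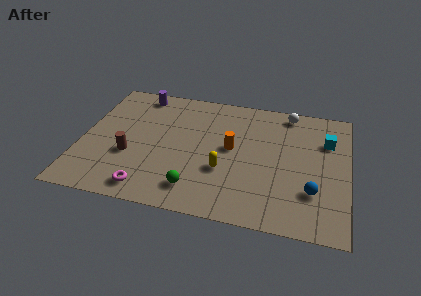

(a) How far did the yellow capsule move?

3.4

The yellow capsule was near (10.2, 1.8) before and (7.2, 3.3) after, so it travelled √(3.0² + 1.5²) ≈ 3.4 units.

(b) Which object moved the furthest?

the orange cylinder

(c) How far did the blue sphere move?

1.4

The blue sphere was near (10.6, 3.7) before and (11.6, 2.7) after, so it travelled √(1.0² + 1.0²) ≈ 1.4 units.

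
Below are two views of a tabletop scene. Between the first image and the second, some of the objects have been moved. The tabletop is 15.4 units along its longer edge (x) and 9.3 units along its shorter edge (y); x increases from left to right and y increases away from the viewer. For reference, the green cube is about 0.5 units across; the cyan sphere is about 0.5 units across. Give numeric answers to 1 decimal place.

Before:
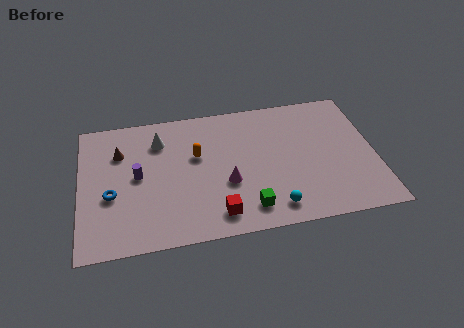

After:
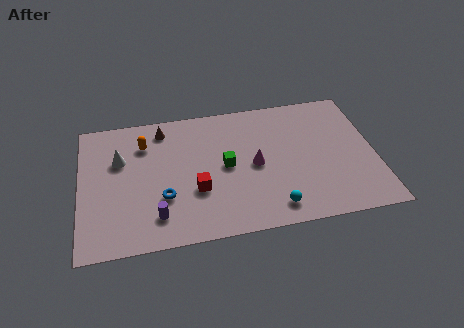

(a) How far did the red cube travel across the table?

2.1

From (7.0, 1.5) to (6.0, 3.3), the red cube covered √(1.0² + 1.8²) ≈ 2.1 units.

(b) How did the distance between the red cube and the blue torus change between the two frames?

-4.1

They were about 5.8 units apart before and 1.7 after — 4.1 units closer together.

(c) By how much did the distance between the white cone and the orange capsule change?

-0.8

They were about 2.4 units apart before and 1.6 after — 0.8 units closer together.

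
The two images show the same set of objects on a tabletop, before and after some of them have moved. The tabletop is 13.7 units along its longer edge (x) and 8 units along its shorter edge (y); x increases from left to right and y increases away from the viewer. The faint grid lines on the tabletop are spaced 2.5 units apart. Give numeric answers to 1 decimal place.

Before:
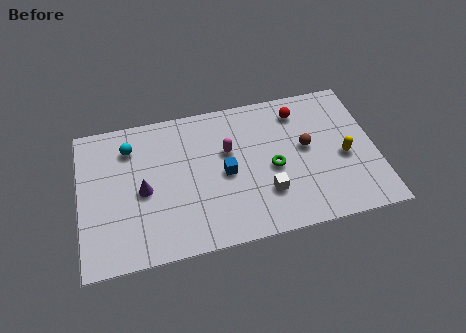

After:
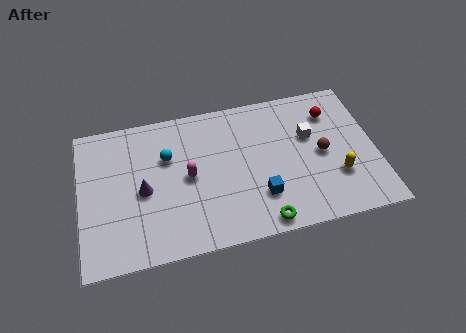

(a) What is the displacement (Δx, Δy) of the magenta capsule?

(-1.9, -1.0)

The magenta capsule started near (6.9, 5.0) and ended near (5.0, 4.0).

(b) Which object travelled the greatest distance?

the white cube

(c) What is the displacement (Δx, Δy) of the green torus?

(-0.7, -2.8)

The green torus started near (8.9, 3.6) and ended near (8.2, 0.8).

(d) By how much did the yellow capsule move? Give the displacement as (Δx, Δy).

(-0.4, -1.0)

The yellow capsule was at about (12.2, 3.5) and moved to about (11.8, 2.5).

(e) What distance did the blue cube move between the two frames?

2.2

The blue cube moved from about (6.7, 3.8) to (8.2, 2.2), a distance of √(1.5² + 1.6²) ≈ 2.2.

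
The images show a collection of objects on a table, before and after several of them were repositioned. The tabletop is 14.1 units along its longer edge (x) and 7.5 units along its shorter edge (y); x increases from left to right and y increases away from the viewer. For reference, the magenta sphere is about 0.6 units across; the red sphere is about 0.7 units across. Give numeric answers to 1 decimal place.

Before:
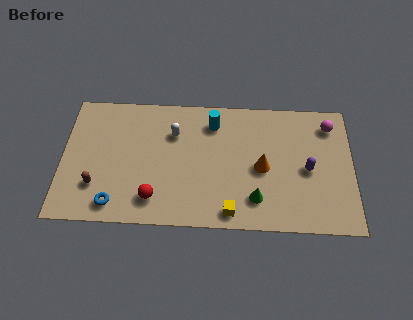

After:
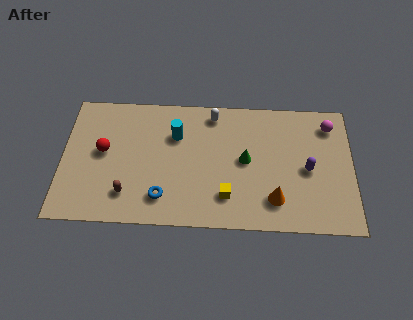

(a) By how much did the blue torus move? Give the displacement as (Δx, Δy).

(2.3, 0.5)

The blue torus started near (2.6, 1.1) and ended near (4.9, 1.6).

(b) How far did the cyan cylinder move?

2.0

The cyan cylinder was near (7.3, 6.0) before and (5.5, 5.2) after, so it travelled √(1.8² + 0.8²) ≈ 2.0 units.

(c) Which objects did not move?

the purple capsule and the magenta sphere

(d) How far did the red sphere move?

3.6

From (4.5, 1.5) to (2.0, 4.1), the red sphere covered √(2.5² + 2.6²) ≈ 3.6 units.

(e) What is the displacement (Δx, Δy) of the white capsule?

(1.9, 1.2)

From the two frames, the white capsule sits at roughly (5.4, 5.3) before and (7.3, 6.5) after.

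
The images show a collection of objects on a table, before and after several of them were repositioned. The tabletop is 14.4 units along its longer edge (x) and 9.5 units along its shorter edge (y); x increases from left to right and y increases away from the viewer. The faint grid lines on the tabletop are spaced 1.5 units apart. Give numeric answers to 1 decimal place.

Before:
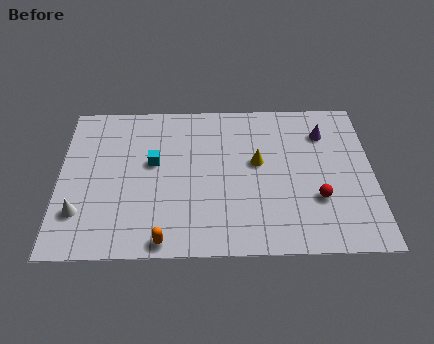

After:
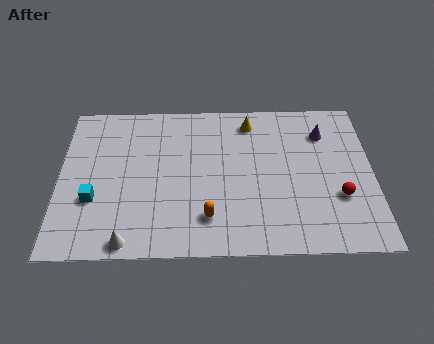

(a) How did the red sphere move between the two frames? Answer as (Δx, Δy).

(1.0, 0.1)

From the two frames, the red sphere sits at roughly (11.8, 3.1) before and (12.8, 3.2) after.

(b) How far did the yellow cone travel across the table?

2.6

From (9.1, 5.4) to (8.8, 8.0), the yellow cone covered √(0.3² + 2.6²) ≈ 2.6 units.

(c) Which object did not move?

the purple cone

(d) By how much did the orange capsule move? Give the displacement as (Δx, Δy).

(2.0, 1.3)

The orange capsule started near (4.8, 0.8) and ended near (6.8, 2.1).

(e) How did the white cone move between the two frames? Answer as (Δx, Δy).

(2.2, -1.7)

The white cone was at about (1.0, 2.5) and moved to about (3.2, 0.8).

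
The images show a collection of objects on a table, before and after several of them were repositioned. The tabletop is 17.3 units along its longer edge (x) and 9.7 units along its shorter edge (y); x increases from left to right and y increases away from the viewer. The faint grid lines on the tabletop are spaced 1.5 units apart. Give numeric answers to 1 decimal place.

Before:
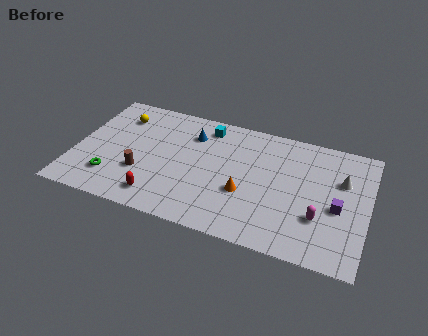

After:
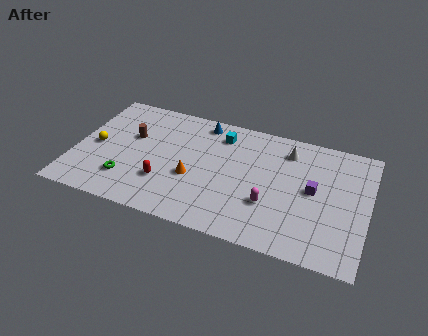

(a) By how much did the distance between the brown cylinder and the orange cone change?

-1.6

They were about 6.1 units apart before and 4.5 after — 1.6 units closer together.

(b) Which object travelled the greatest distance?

the white cone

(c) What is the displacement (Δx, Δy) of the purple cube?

(-1.5, 0.9)

From the two frames, the purple cube sits at roughly (15.6, 4.2) before and (14.1, 5.1) after.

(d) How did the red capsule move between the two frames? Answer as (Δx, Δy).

(0.2, 1.3)

From the two frames, the red capsule sits at roughly (5.3, 1.6) before and (5.5, 2.9) after.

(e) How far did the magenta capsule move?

2.9

The magenta capsule moved from about (14.6, 3.1) to (11.7, 3.2), a distance of √(2.9² + 0.1²) ≈ 2.9.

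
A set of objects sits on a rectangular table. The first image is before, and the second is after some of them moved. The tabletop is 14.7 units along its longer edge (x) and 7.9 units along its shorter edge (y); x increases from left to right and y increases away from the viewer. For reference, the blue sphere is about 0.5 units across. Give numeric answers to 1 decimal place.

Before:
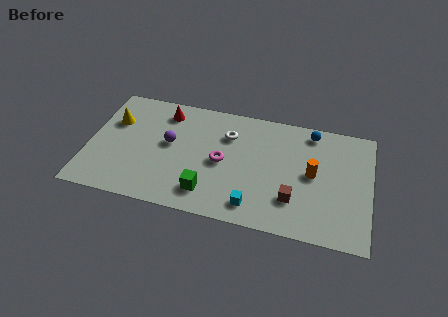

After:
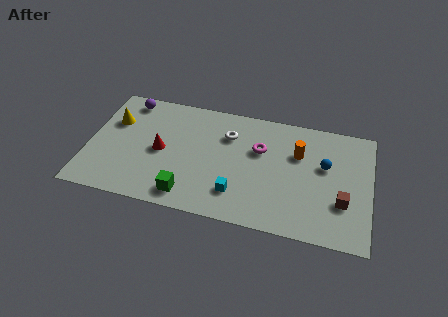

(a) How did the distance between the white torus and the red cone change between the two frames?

+0.4

The distance was about 3.5 in the first image and 3.9 in the second, so they moved 0.4 units further apart.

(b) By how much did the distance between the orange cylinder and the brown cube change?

+1.5

They were about 2.1 units apart before and 3.6 after — 1.5 units further apart.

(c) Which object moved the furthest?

the purple sphere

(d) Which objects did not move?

the yellow cone and the white torus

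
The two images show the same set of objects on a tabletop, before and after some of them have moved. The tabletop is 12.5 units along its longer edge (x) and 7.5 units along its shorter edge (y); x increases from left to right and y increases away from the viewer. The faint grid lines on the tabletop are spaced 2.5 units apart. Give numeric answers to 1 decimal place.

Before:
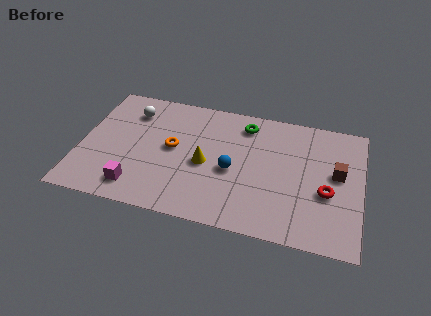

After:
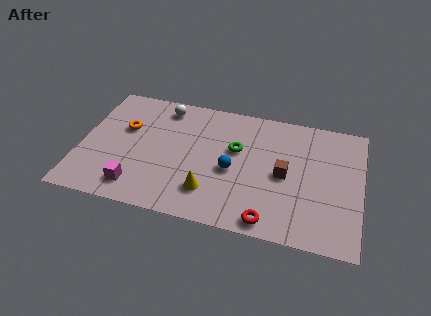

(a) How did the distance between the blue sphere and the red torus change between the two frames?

-1.1

Before: roughly 4.2 units apart; after: 3.1. That's 1.1 units closer together.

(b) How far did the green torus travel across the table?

1.6

The green torus was near (7.2, 6.2) before and (6.9, 4.6) after, so it travelled √(0.3² + 1.6²) ≈ 1.6 units.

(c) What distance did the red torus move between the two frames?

3.3

The red torus moved from about (11.0, 3.0) to (8.6, 0.8), a distance of √(2.4² + 2.2²) ≈ 3.3.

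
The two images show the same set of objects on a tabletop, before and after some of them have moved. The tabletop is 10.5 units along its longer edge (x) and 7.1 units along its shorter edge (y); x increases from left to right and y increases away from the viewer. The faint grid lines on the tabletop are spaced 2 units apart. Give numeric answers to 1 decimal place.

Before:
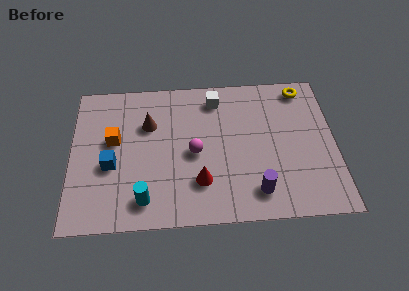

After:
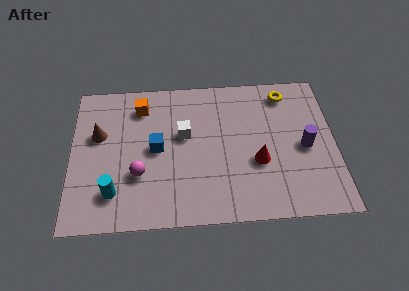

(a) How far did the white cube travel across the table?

2.1

From (5.8, 5.9) to (4.5, 4.2), the white cube covered √(1.3² + 1.7²) ≈ 2.1 units.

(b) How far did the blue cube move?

1.9

The blue cube was near (1.6, 2.9) before and (3.4, 3.6) after, so it travelled √(1.8² + 0.7²) ≈ 1.9 units.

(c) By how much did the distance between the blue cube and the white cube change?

-3.9

The distance was about 5.2 in the first image and 1.3 in the second, so they moved 3.9 units closer together.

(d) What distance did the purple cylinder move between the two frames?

2.8

The purple cylinder was near (7.3, 1.3) before and (9.3, 3.3) after, so it travelled √(2.0² + 2.0²) ≈ 2.8 units.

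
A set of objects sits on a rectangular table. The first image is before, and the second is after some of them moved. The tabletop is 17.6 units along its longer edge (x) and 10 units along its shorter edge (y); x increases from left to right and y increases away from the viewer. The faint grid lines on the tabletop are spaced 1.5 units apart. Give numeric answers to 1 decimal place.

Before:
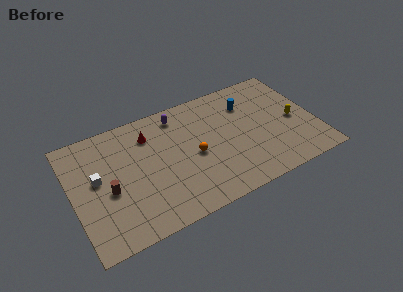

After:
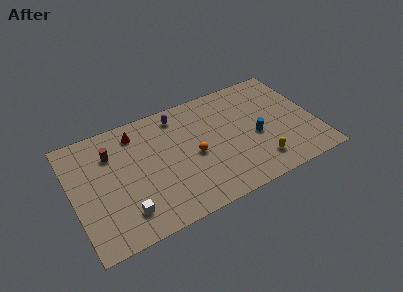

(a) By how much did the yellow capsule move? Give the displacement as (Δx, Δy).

(-3.0, -2.6)

From the two frames, the yellow capsule sits at roughly (16.1, 4.6) before and (13.1, 2.0) after.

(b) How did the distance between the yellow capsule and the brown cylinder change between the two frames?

-2.2

They were about 13.6 units apart before and 11.4 after — 2.2 units closer together.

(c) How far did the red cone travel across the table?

1.1

From (5.8, 7.7) to (4.9, 8.3), the red cone covered √(0.9² + 0.6²) ≈ 1.1 units.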